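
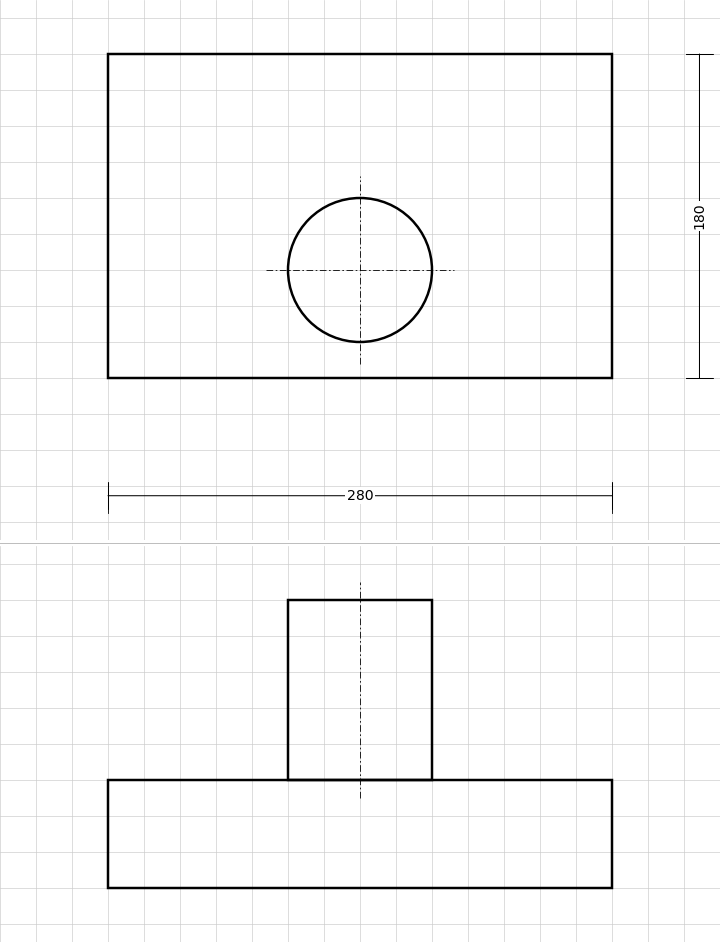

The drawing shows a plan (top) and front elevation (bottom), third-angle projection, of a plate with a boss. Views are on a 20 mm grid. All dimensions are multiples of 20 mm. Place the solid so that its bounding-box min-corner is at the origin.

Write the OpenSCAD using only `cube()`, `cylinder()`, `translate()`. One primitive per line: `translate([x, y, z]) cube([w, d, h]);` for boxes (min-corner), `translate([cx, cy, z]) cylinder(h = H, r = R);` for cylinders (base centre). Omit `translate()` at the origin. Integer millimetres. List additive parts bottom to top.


cube([280, 180, 60]);
translate([140, 60, 60]) cylinder(h = 100, r = 40);


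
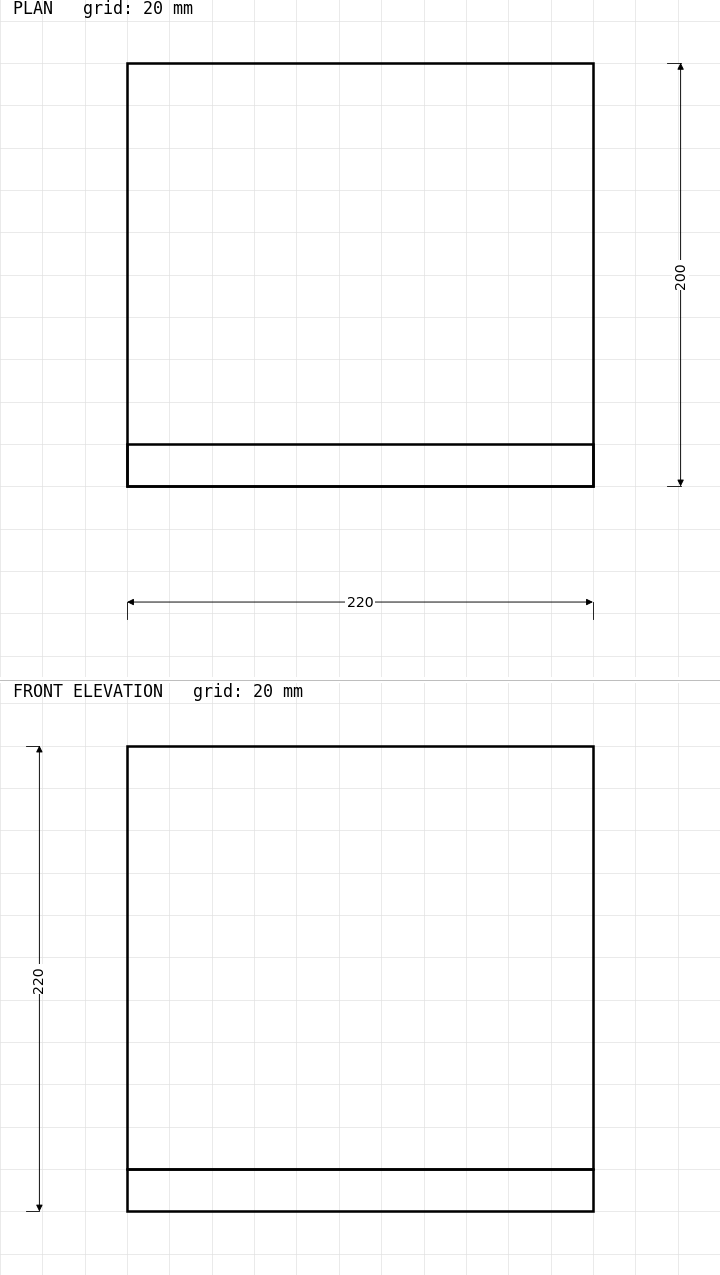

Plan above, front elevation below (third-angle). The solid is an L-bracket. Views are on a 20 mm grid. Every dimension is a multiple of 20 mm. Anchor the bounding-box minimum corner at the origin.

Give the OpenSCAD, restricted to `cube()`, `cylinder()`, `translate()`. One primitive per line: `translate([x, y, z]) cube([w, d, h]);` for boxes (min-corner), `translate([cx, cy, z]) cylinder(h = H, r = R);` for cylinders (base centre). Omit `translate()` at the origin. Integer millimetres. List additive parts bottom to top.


cube([220, 200, 20]);
translate([0, 0, 20]) cube([220, 20, 200]);


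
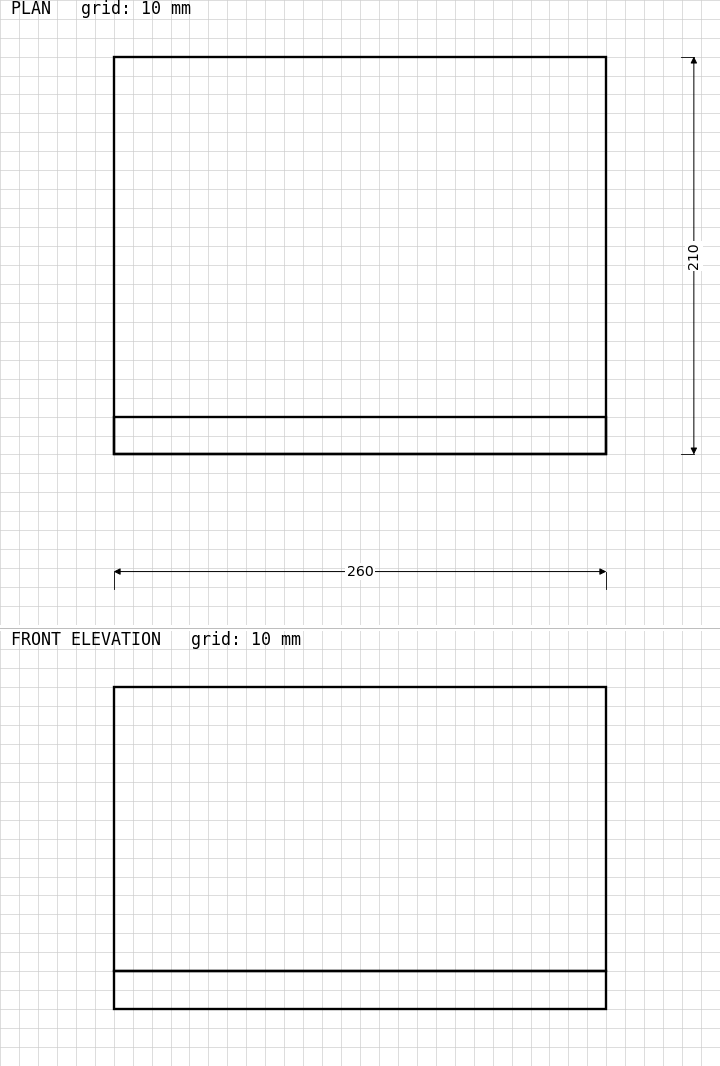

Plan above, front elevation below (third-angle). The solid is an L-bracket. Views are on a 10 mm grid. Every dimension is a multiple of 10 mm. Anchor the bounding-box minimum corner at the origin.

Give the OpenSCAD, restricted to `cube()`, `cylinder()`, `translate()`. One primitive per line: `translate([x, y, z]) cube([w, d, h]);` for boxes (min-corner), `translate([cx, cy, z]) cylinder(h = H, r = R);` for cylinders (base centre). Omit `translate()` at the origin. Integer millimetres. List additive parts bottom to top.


cube([260, 210, 20]);
translate([0, 0, 20]) cube([260, 20, 150]);


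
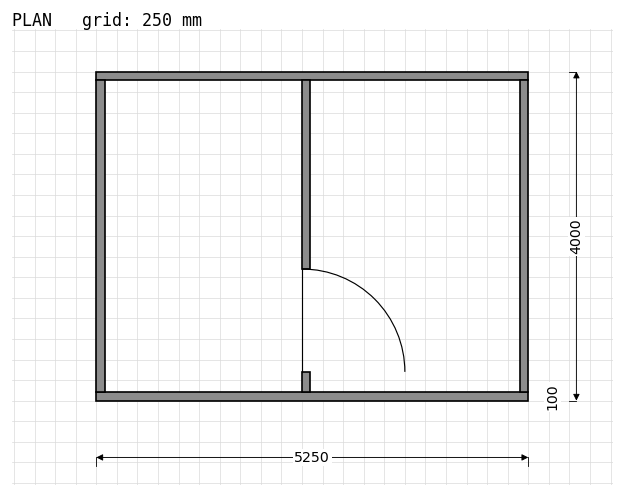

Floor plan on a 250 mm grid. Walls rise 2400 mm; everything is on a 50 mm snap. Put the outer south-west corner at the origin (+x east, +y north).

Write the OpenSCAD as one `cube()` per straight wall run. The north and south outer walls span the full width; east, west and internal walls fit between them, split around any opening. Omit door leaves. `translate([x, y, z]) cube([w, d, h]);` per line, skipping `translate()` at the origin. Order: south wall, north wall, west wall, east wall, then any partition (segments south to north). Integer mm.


cube([5250, 100, 2400]);
translate([0, 3900, 0]) cube([5250, 100, 2400]);
translate([0, 100, 0]) cube([100, 3800, 2400]);
translate([5150, 100, 0]) cube([100, 3800, 2400]);
translate([2500, 100, 0]) cube([100, 250, 2400]);
translate([2500, 1600, 0]) cube([100, 2300, 2400]);


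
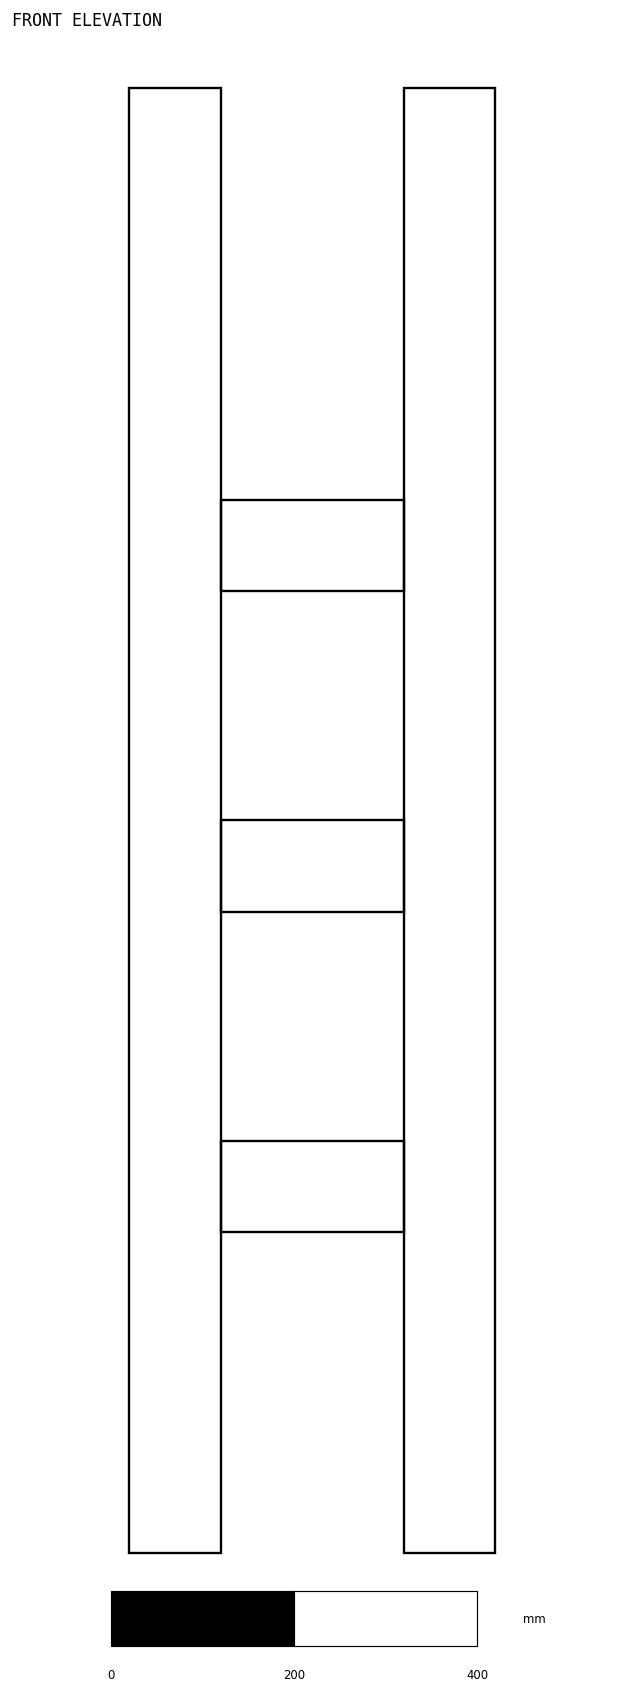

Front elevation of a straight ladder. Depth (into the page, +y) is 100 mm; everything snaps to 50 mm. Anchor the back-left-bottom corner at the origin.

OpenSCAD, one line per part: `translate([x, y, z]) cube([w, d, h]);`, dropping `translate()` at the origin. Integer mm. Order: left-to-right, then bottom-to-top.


cube([100, 100, 1600]);
translate([100, 0, 350]) cube([200, 100, 100]);
translate([100, 0, 700]) cube([200, 100, 100]);
translate([100, 0, 1050]) cube([200, 100, 100]);
translate([300, 0, 0]) cube([100, 100, 1600]);


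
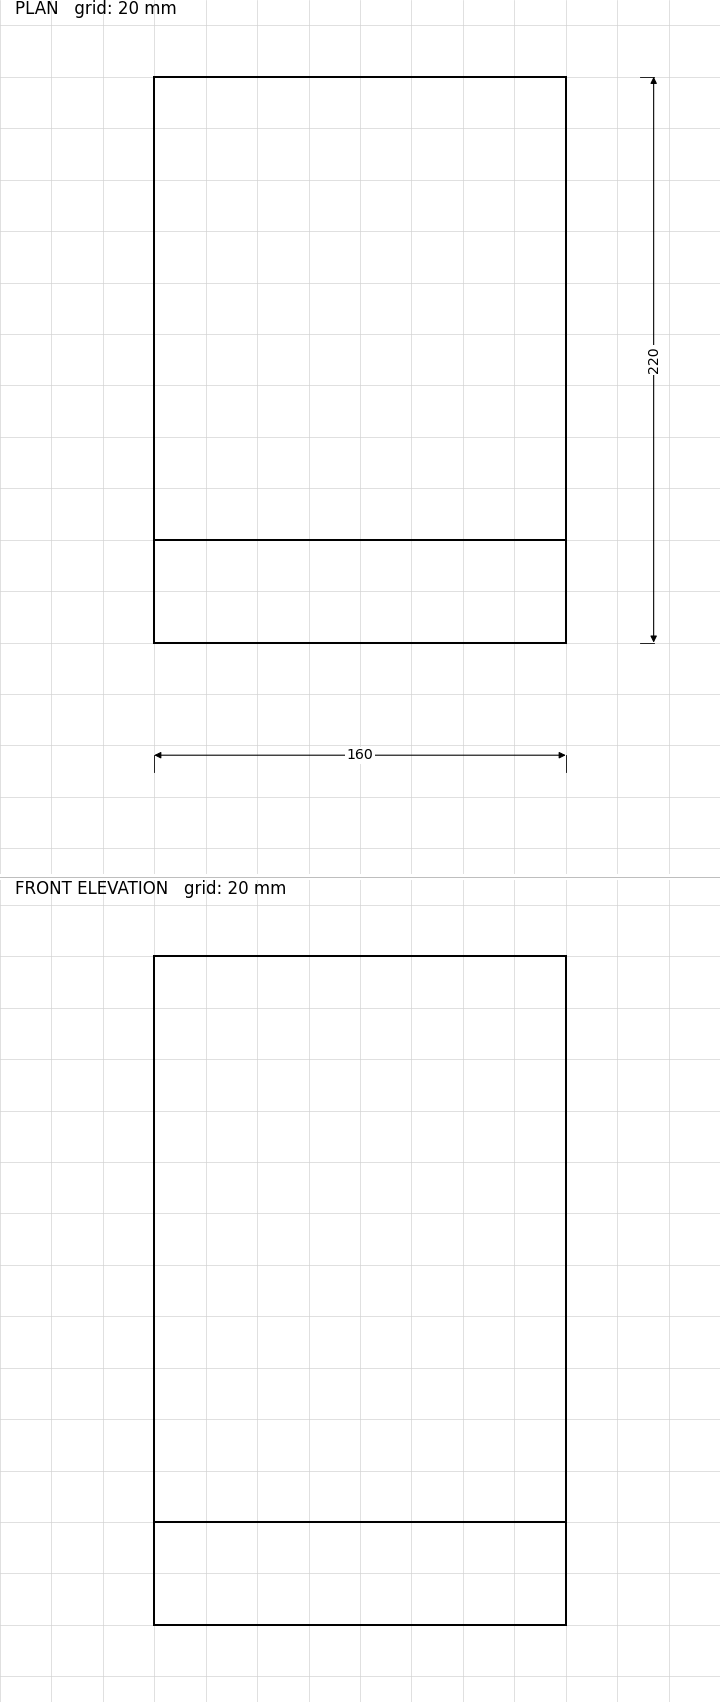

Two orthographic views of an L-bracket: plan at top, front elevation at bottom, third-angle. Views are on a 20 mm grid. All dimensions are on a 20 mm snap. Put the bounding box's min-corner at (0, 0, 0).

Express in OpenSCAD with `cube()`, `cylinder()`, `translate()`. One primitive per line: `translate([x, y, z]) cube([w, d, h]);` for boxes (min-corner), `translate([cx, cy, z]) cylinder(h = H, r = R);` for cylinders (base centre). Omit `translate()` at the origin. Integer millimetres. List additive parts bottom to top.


cube([160, 220, 40]);
translate([0, 0, 40]) cube([160, 40, 220]);


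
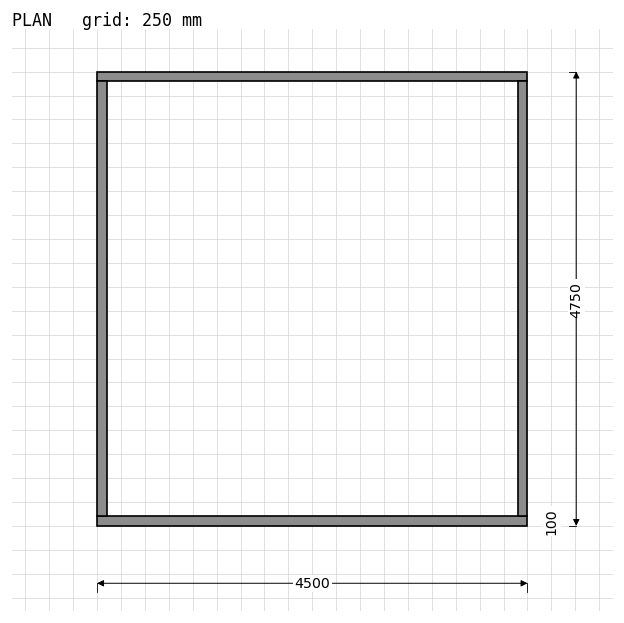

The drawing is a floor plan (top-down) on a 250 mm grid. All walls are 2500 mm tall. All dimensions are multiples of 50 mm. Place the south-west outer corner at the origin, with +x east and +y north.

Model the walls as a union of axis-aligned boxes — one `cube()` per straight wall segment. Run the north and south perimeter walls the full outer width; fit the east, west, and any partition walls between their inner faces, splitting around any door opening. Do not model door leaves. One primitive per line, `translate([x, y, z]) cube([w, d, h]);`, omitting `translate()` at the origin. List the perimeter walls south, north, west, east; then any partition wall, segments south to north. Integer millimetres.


cube([4500, 100, 2500]);
translate([0, 4650, 0]) cube([4500, 100, 2500]);
translate([0, 100, 0]) cube([100, 4550, 2500]);
translate([4400, 100, 0]) cube([100, 4550, 2500]);


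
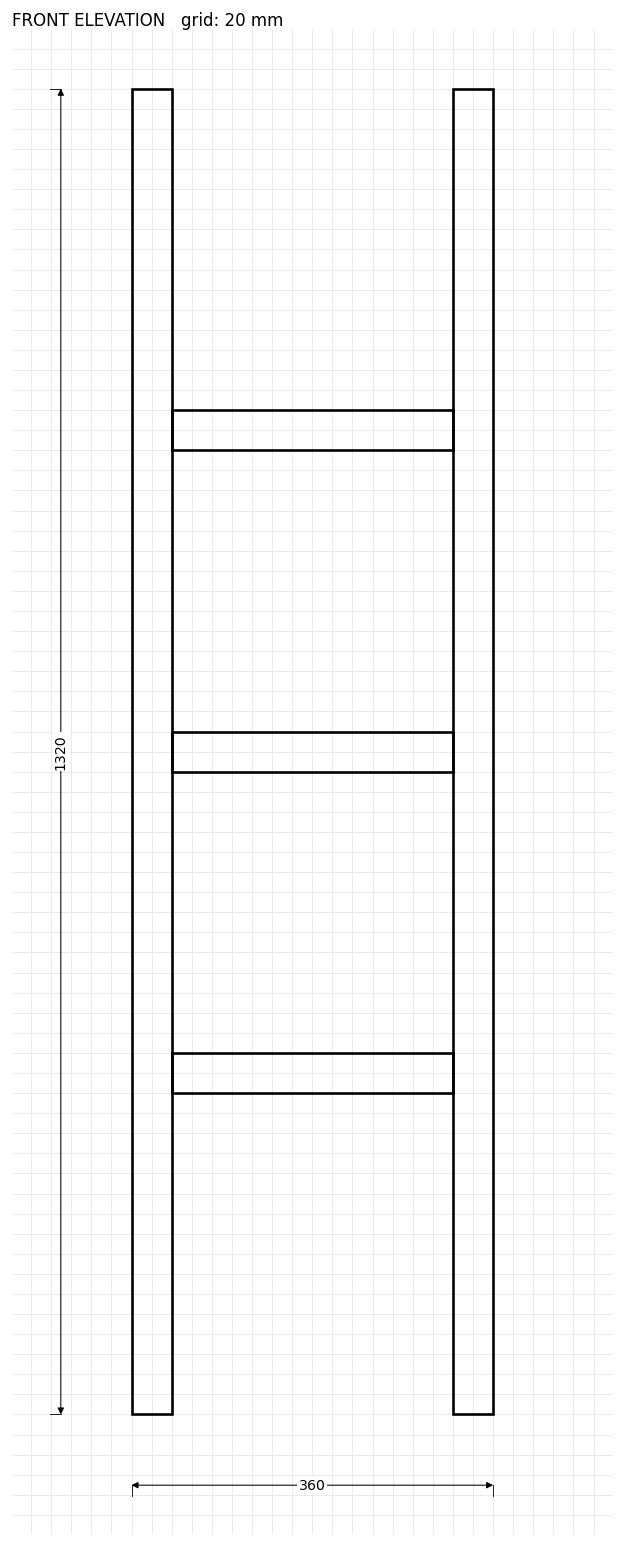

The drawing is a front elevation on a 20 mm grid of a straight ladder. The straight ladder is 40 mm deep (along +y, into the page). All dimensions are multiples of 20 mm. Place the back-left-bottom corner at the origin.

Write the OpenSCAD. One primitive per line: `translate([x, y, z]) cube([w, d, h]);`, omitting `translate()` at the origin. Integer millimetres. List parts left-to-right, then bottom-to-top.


cube([40, 40, 1320]);
translate([40, 0, 320]) cube([280, 40, 40]);
translate([40, 0, 640]) cube([280, 40, 40]);
translate([40, 0, 960]) cube([280, 40, 40]);
translate([320, 0, 0]) cube([40, 40, 1320]);


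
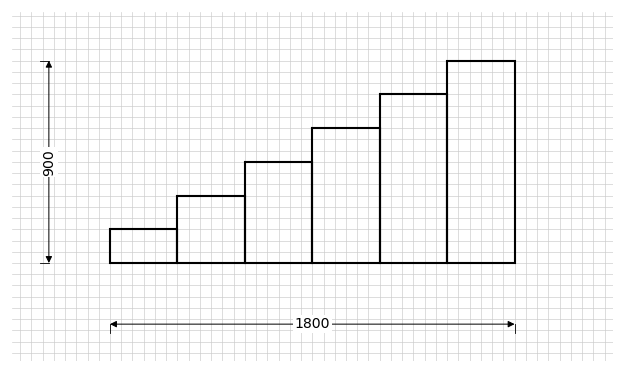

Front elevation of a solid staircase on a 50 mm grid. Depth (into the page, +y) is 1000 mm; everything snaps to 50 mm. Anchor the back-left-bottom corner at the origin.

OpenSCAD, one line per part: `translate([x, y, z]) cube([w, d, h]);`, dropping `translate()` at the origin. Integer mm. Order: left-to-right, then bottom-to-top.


cube([300, 1000, 150]);
translate([300, 0, 0]) cube([300, 1000, 300]);
translate([600, 0, 0]) cube([300, 1000, 450]);
translate([900, 0, 0]) cube([300, 1000, 600]);
translate([1200, 0, 0]) cube([300, 1000, 750]);
translate([1500, 0, 0]) cube([300, 1000, 900]);


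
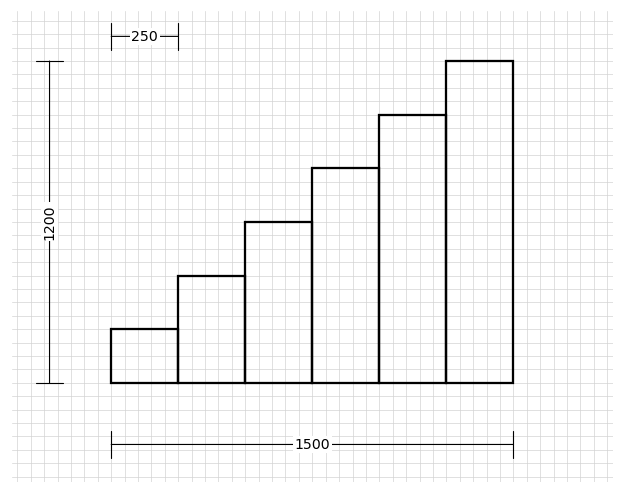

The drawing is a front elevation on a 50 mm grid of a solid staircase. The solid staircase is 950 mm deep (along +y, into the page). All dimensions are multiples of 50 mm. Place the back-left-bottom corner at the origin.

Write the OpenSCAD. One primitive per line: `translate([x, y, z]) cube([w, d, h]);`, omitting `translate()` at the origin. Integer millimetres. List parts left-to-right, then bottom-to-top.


cube([250, 950, 200]);
translate([250, 0, 0]) cube([250, 950, 400]);
translate([500, 0, 0]) cube([250, 950, 600]);
translate([750, 0, 0]) cube([250, 950, 800]);
translate([1000, 0, 0]) cube([250, 950, 1000]);
translate([1250, 0, 0]) cube([250, 950, 1200]);


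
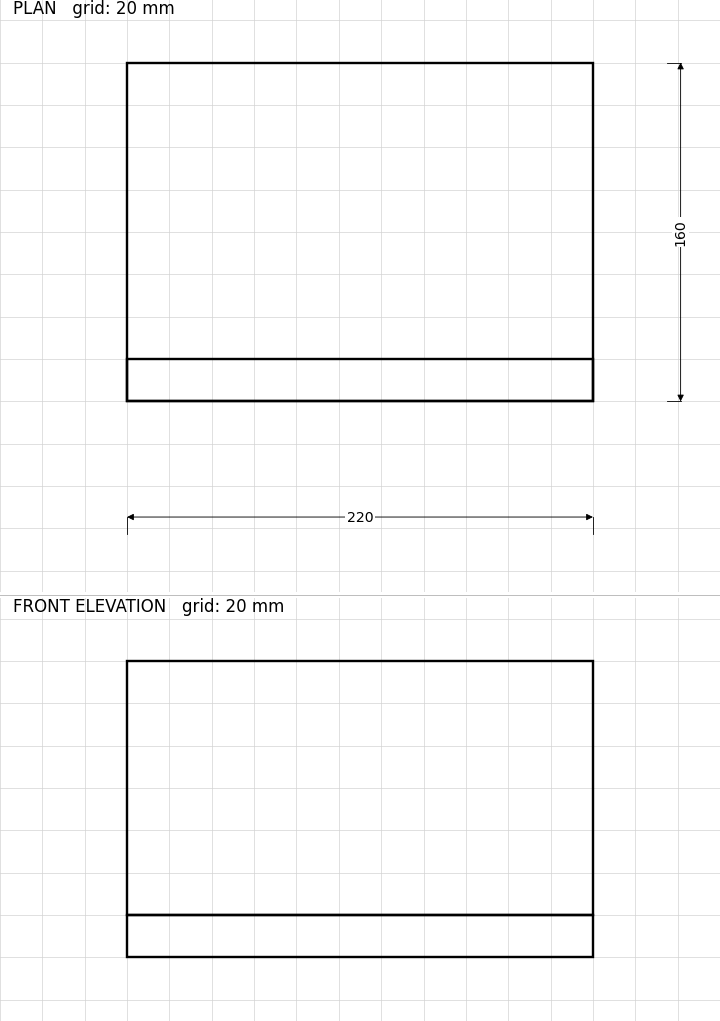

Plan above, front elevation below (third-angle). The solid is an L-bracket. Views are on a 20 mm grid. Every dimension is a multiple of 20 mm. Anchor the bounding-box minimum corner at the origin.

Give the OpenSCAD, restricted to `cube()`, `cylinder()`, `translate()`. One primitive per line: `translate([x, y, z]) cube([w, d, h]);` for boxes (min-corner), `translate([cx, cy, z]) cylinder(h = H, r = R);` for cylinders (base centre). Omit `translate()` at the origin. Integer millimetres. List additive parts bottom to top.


cube([220, 160, 20]);
translate([0, 0, 20]) cube([220, 20, 120]);


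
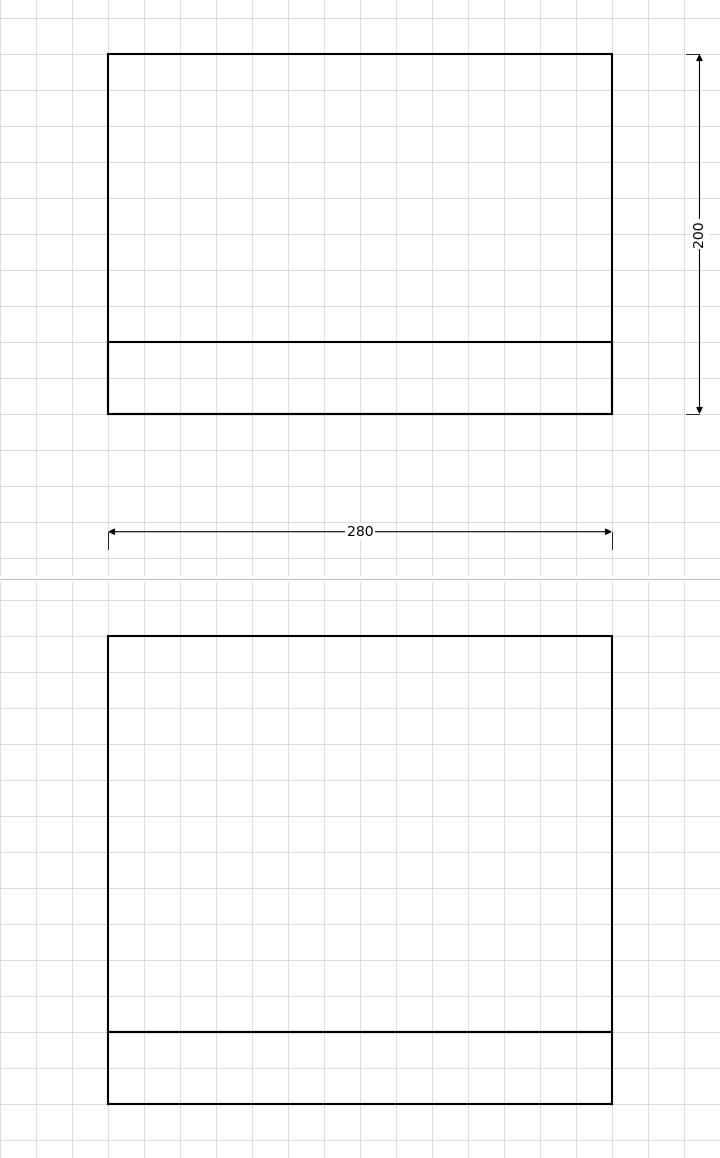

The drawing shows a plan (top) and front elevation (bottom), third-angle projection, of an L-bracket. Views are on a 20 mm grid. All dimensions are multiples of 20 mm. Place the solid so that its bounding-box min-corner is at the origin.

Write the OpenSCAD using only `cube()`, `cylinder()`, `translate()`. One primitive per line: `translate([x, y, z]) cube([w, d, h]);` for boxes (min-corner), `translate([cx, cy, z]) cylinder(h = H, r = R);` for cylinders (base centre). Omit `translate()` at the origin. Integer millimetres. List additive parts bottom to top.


cube([280, 200, 40]);
translate([0, 0, 40]) cube([280, 40, 220]);


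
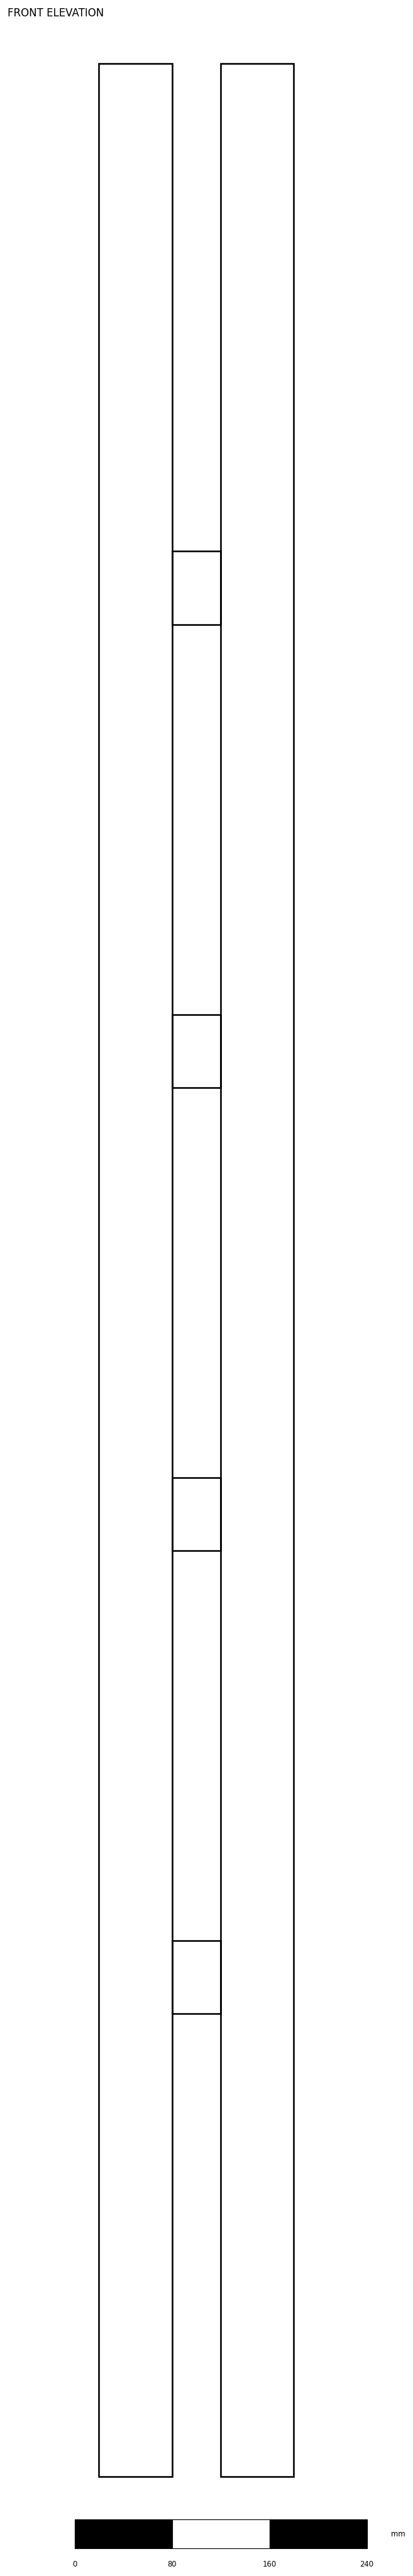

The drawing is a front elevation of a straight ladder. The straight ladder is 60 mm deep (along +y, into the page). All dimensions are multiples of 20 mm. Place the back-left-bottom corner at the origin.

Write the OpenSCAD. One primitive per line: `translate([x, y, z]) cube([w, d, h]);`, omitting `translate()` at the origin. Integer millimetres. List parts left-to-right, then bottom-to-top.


cube([60, 60, 1980]);
translate([60, 0, 380]) cube([40, 60, 60]);
translate([60, 0, 760]) cube([40, 60, 60]);
translate([60, 0, 1140]) cube([40, 60, 60]);
translate([60, 0, 1520]) cube([40, 60, 60]);
translate([100, 0, 0]) cube([60, 60, 1980]);


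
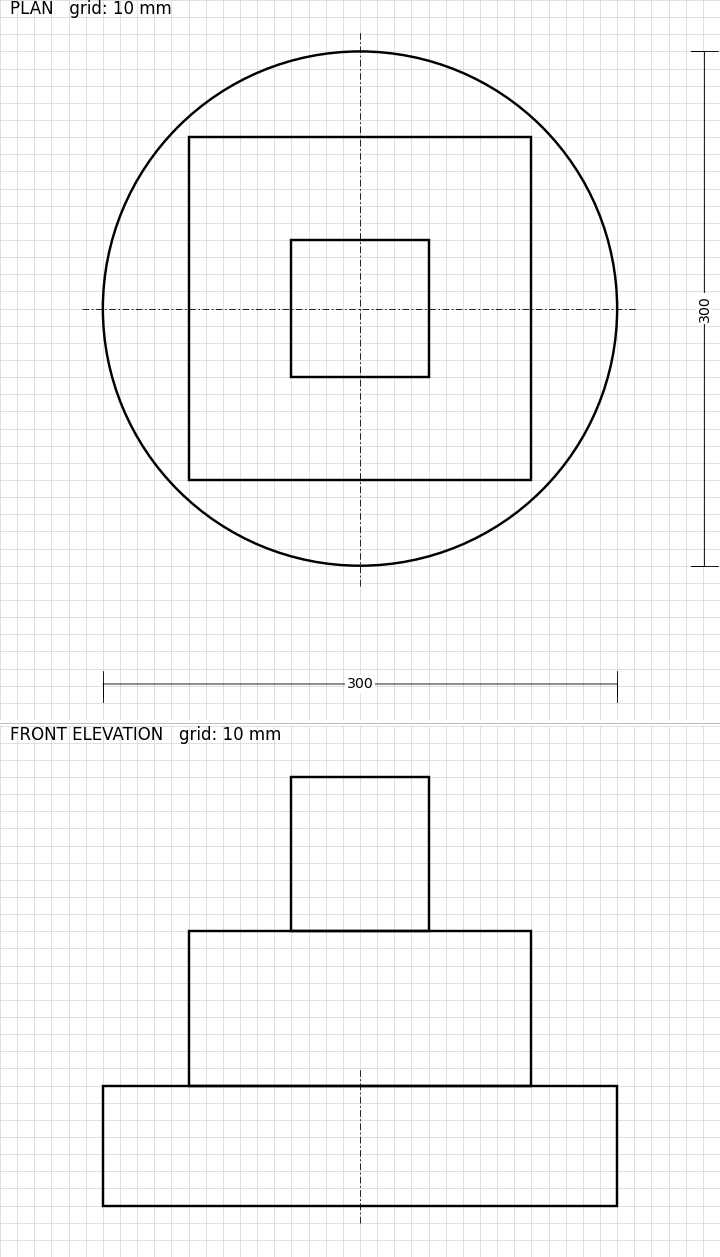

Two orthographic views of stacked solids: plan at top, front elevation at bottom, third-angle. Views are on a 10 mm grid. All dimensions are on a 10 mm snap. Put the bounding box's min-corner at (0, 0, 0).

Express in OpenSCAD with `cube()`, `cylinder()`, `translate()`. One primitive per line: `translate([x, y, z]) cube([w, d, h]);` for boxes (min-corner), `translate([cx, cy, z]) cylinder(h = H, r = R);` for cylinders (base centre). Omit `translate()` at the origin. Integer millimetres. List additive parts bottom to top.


translate([150, 150, 0]) cylinder(h = 70, r = 150);
translate([50, 50, 70]) cube([200, 200, 90]);
translate([110, 110, 160]) cube([80, 80, 90]);


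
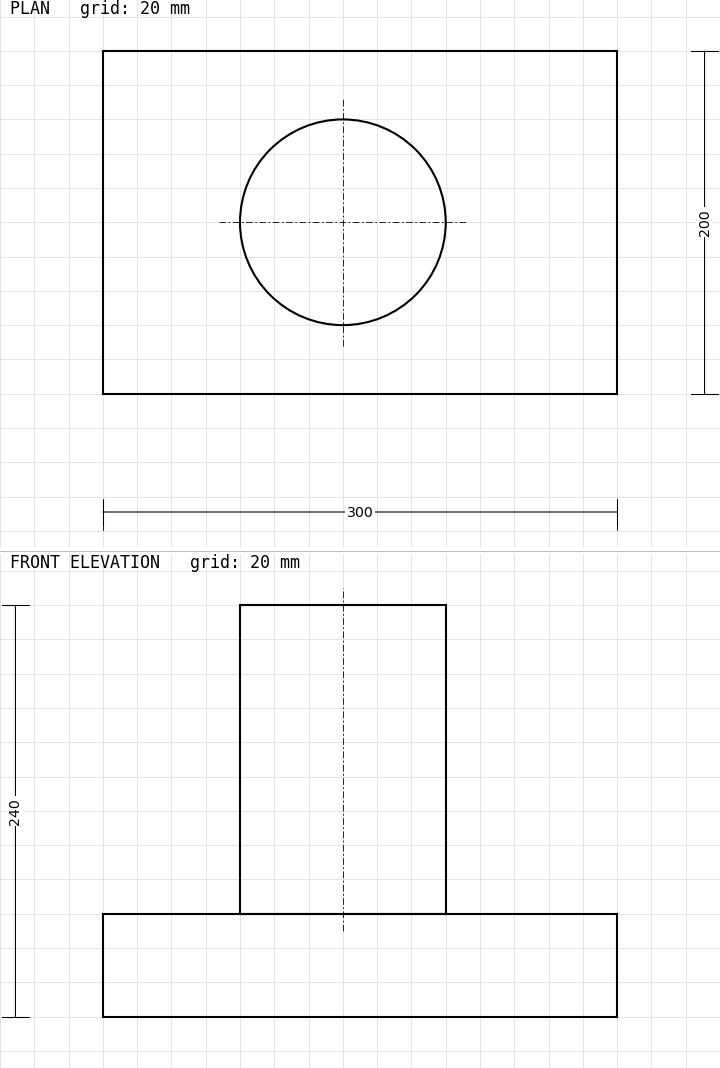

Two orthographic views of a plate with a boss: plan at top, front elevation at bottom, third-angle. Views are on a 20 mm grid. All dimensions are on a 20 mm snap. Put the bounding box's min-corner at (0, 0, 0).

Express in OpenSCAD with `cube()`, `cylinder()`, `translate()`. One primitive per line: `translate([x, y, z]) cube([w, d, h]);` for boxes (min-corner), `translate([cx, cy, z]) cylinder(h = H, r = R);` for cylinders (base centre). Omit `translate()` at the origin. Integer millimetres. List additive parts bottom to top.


cube([300, 200, 60]);
translate([140, 100, 60]) cylinder(h = 180, r = 60);


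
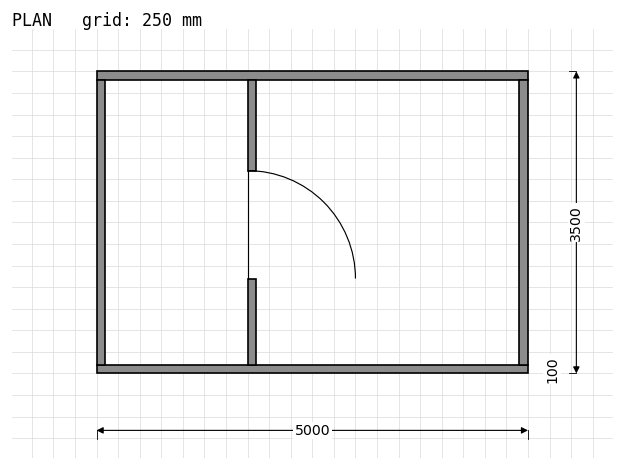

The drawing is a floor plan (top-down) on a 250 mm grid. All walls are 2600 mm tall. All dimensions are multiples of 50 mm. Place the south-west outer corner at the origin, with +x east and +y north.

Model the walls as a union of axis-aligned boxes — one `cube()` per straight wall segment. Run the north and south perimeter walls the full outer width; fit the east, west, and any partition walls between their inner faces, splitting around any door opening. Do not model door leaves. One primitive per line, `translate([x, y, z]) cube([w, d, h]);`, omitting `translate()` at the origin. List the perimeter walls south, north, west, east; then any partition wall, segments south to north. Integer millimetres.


cube([5000, 100, 2600]);
translate([0, 3400, 0]) cube([5000, 100, 2600]);
translate([0, 100, 0]) cube([100, 3300, 2600]);
translate([4900, 100, 0]) cube([100, 3300, 2600]);
translate([1750, 100, 0]) cube([100, 1000, 2600]);
translate([1750, 2350, 0]) cube([100, 1050, 2600]);


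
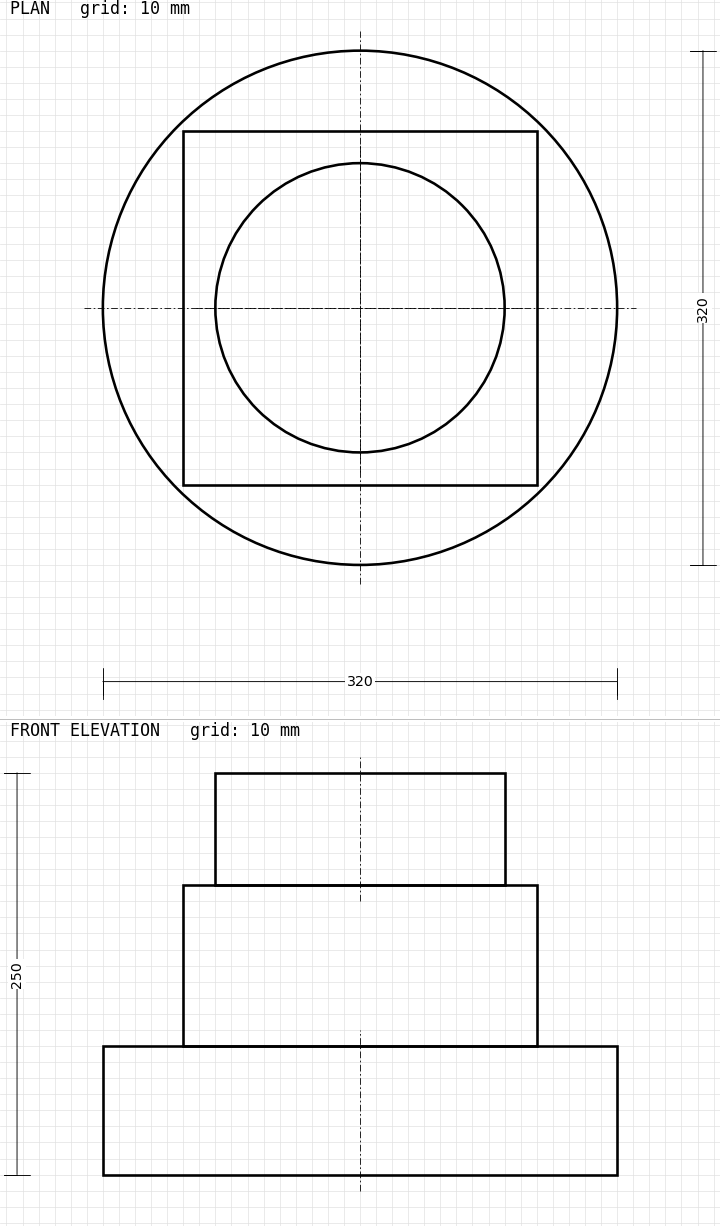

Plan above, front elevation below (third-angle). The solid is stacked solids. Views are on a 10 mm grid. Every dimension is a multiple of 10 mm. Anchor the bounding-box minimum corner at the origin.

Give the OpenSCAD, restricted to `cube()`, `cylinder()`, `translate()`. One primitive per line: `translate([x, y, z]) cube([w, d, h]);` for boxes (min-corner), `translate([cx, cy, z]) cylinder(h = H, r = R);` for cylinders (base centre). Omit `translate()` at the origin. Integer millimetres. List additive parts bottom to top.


translate([160, 160, 0]) cylinder(h = 80, r = 160);
translate([50, 50, 80]) cube([220, 220, 100]);
translate([160, 160, 180]) cylinder(h = 70, r = 90);


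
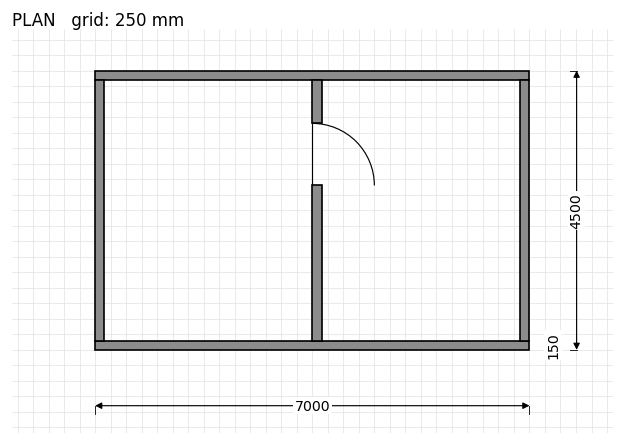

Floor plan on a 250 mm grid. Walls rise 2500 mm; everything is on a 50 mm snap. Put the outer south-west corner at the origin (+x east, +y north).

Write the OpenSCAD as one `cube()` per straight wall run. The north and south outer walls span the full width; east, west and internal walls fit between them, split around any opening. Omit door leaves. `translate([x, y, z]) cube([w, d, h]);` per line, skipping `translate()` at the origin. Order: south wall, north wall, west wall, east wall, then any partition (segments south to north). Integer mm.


cube([7000, 150, 2500]);
translate([0, 4350, 0]) cube([7000, 150, 2500]);
translate([0, 150, 0]) cube([150, 4200, 2500]);
translate([6850, 150, 0]) cube([150, 4200, 2500]);
translate([3500, 150, 0]) cube([150, 2500, 2500]);
translate([3500, 3650, 0]) cube([150, 700, 2500]);


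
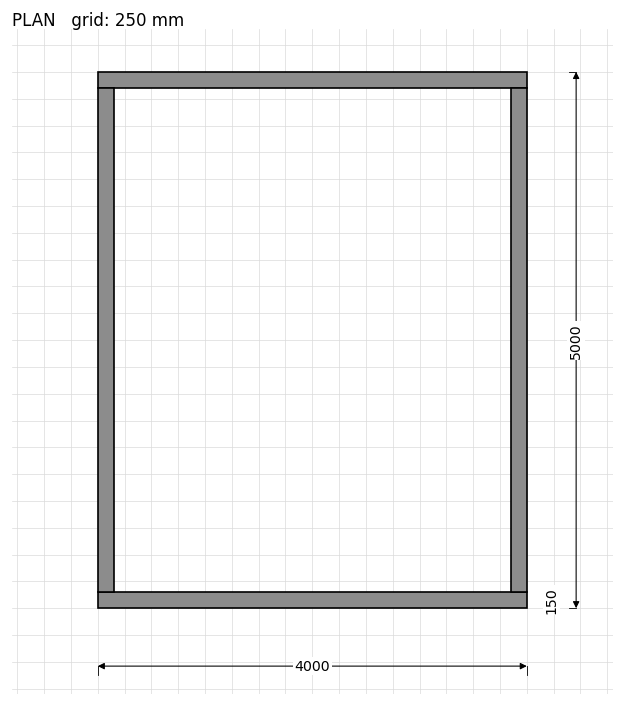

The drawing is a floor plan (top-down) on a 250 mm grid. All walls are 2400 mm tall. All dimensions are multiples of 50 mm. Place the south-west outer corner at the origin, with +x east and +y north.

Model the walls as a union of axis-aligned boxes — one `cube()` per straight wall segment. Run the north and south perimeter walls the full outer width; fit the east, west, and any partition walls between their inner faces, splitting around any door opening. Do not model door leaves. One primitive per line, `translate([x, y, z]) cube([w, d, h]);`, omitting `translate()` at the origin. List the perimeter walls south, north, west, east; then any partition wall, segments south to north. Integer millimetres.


cube([4000, 150, 2400]);
translate([0, 4850, 0]) cube([4000, 150, 2400]);
translate([0, 150, 0]) cube([150, 4700, 2400]);
translate([3850, 150, 0]) cube([150, 4700, 2400]);


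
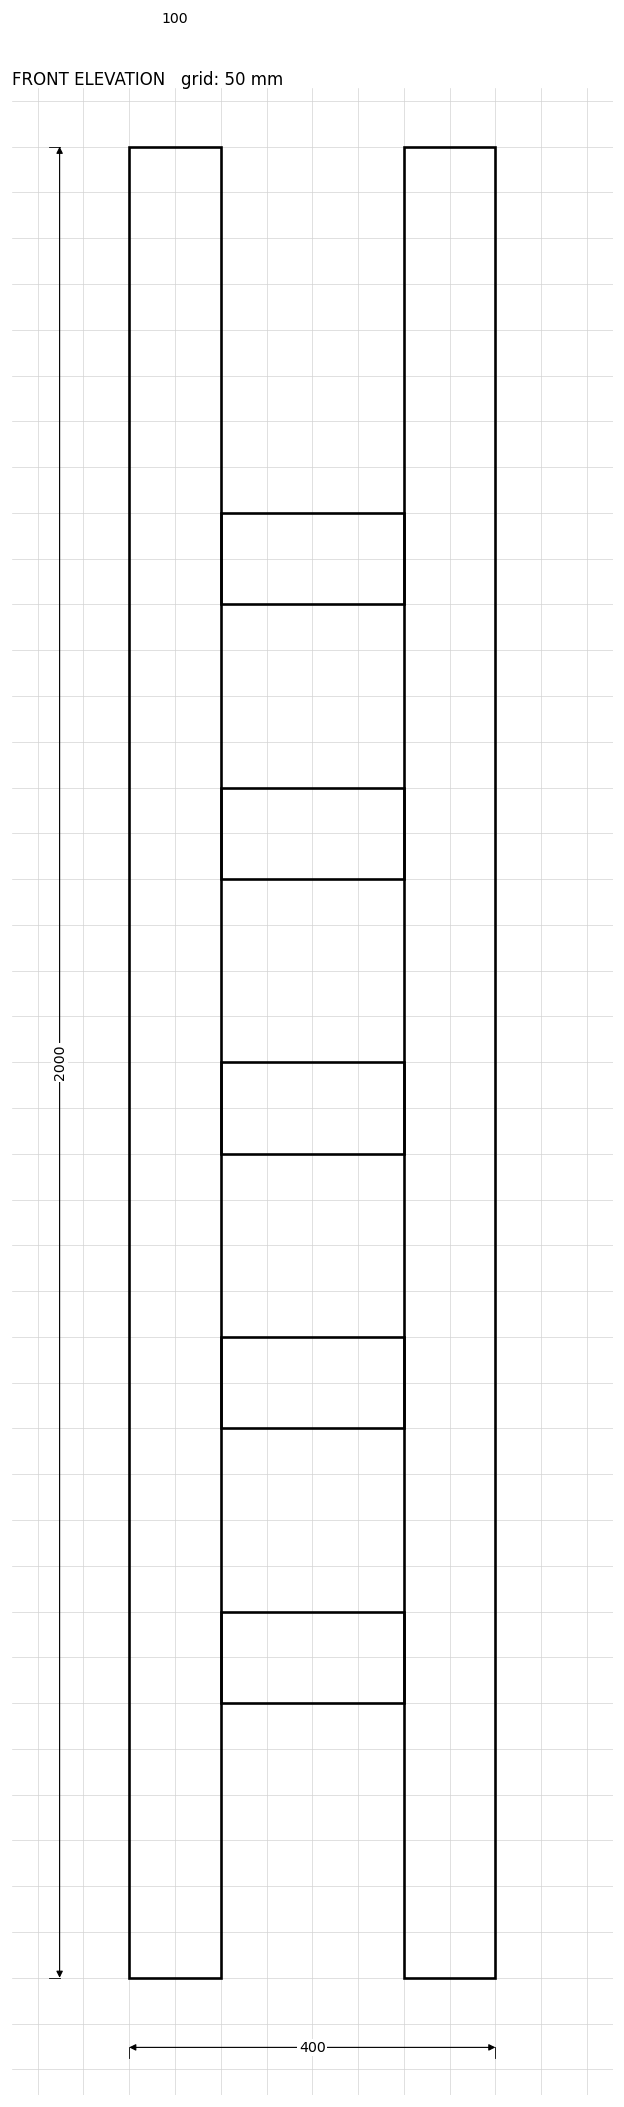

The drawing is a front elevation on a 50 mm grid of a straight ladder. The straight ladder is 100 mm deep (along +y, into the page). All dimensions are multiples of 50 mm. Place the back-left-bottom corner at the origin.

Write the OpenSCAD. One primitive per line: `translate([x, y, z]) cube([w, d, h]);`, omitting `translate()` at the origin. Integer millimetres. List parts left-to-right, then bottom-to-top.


cube([100, 100, 2000]);
translate([100, 0, 300]) cube([200, 100, 100]);
translate([100, 0, 600]) cube([200, 100, 100]);
translate([100, 0, 900]) cube([200, 100, 100]);
translate([100, 0, 1200]) cube([200, 100, 100]);
translate([100, 0, 1500]) cube([200, 100, 100]);
translate([300, 0, 0]) cube([100, 100, 2000]);


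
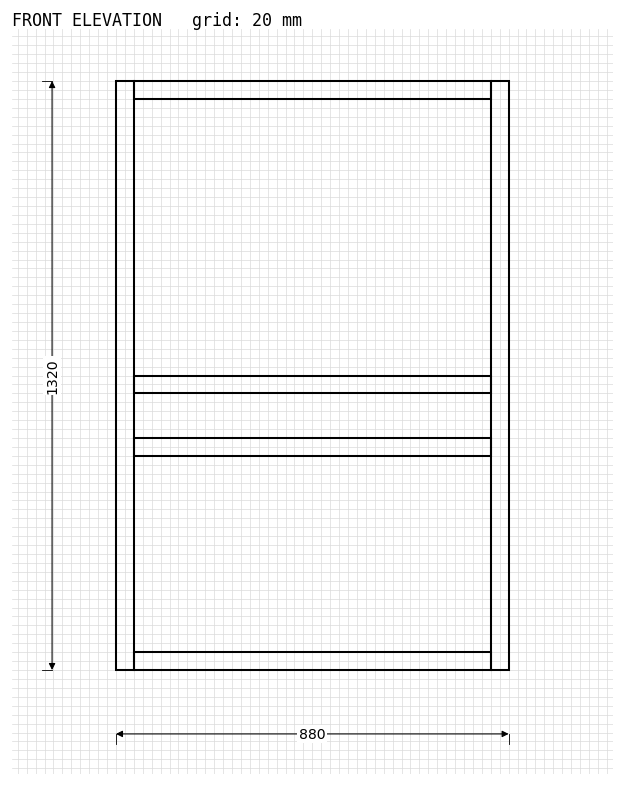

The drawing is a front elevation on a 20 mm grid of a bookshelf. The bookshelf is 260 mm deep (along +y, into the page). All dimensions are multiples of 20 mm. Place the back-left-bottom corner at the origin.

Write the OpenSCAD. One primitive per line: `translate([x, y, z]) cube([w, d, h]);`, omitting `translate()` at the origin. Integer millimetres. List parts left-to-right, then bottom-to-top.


cube([40, 260, 1320]);
translate([40, 0, 0]) cube([800, 260, 40]);
translate([40, 0, 480]) cube([800, 260, 40]);
translate([40, 0, 620]) cube([800, 260, 40]);
translate([40, 0, 1280]) cube([800, 260, 40]);
translate([840, 0, 0]) cube([40, 260, 1320]);


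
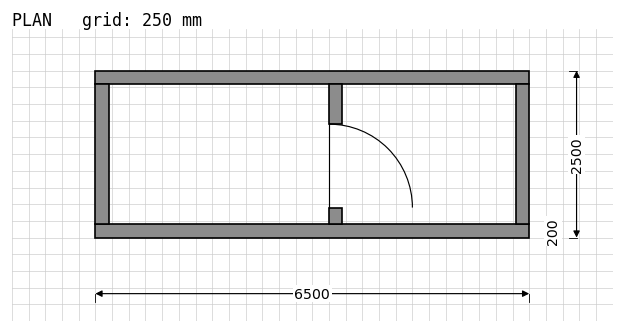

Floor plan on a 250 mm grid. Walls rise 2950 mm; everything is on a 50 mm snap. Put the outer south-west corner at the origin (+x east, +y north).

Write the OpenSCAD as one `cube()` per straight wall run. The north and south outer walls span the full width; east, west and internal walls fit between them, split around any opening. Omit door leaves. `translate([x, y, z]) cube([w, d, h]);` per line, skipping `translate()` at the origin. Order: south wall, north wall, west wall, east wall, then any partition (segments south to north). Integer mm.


cube([6500, 200, 2950]);
translate([0, 2300, 0]) cube([6500, 200, 2950]);
translate([0, 200, 0]) cube([200, 2100, 2950]);
translate([6300, 200, 0]) cube([200, 2100, 2950]);
translate([3500, 200, 0]) cube([200, 250, 2950]);
translate([3500, 1700, 0]) cube([200, 600, 2950]);


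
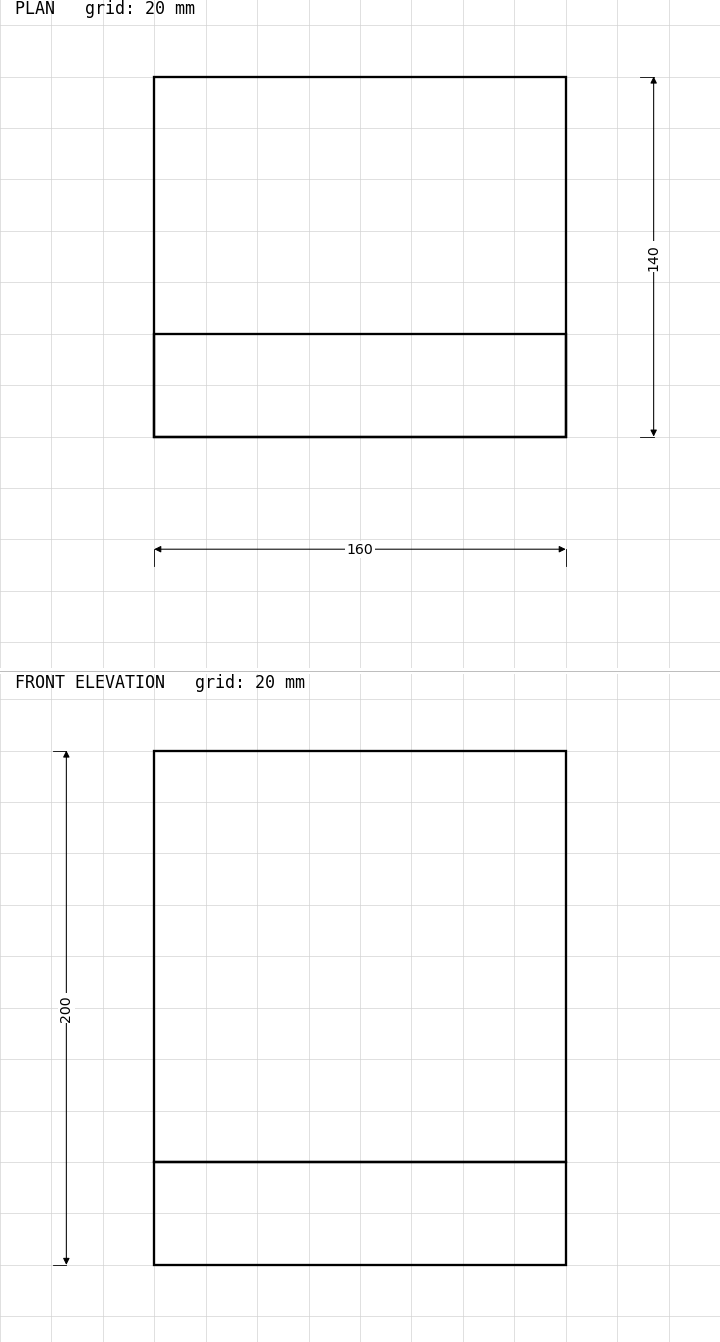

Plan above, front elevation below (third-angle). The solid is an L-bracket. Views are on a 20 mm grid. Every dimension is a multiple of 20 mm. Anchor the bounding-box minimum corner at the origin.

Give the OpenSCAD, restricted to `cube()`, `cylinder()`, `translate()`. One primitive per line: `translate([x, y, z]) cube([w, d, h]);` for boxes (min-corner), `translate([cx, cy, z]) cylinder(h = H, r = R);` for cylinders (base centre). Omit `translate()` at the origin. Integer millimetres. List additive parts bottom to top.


cube([160, 140, 40]);
translate([0, 0, 40]) cube([160, 40, 160]);


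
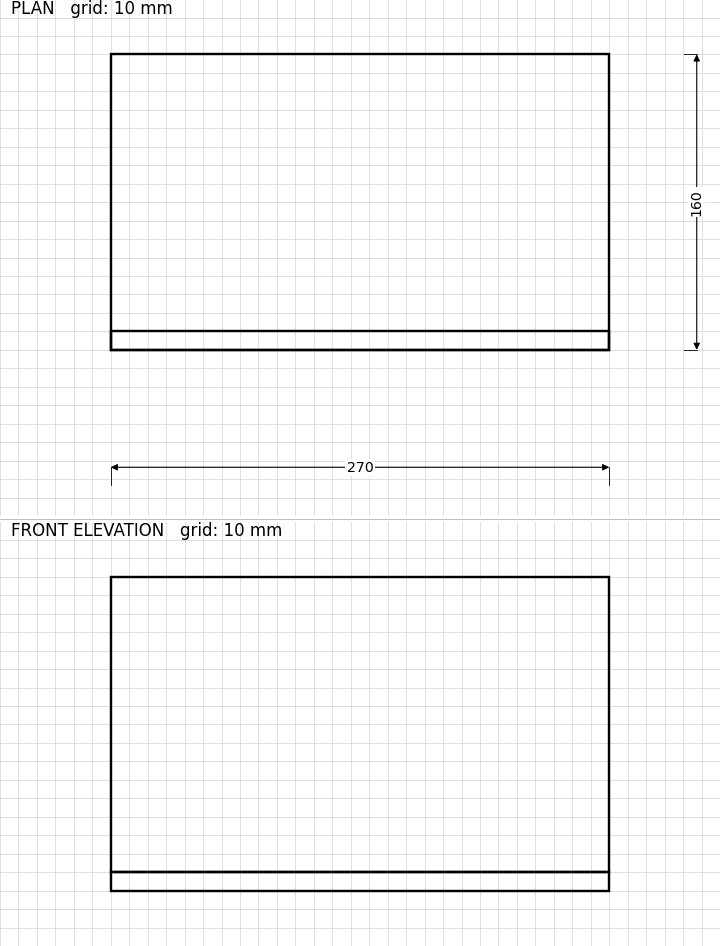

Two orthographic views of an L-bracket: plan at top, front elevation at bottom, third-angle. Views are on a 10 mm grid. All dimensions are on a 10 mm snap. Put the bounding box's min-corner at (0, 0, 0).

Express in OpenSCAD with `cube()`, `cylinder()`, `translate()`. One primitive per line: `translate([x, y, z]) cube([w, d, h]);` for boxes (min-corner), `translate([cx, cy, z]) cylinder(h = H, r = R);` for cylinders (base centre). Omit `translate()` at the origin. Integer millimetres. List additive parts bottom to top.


cube([270, 160, 10]);
translate([0, 0, 10]) cube([270, 10, 160]);


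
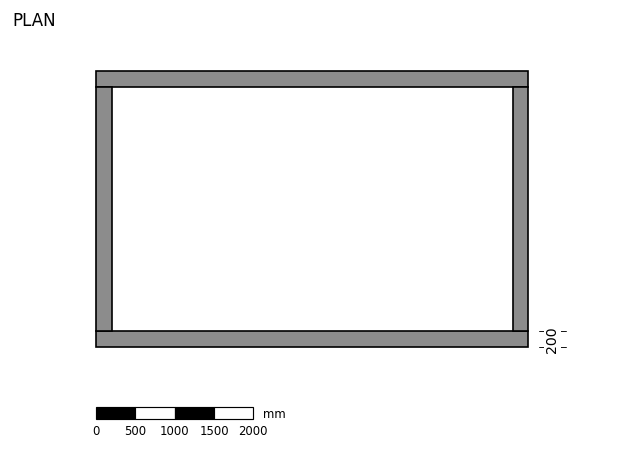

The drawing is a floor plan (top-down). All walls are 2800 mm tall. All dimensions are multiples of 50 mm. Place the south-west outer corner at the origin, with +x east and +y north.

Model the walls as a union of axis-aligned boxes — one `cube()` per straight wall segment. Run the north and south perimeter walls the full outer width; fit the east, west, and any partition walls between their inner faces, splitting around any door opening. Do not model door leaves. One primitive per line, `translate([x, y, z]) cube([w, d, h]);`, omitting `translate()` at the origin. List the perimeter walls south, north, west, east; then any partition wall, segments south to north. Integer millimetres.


cube([5500, 200, 2800]);
translate([0, 3300, 0]) cube([5500, 200, 2800]);
translate([0, 200, 0]) cube([200, 3100, 2800]);
translate([5300, 200, 0]) cube([200, 3100, 2800]);


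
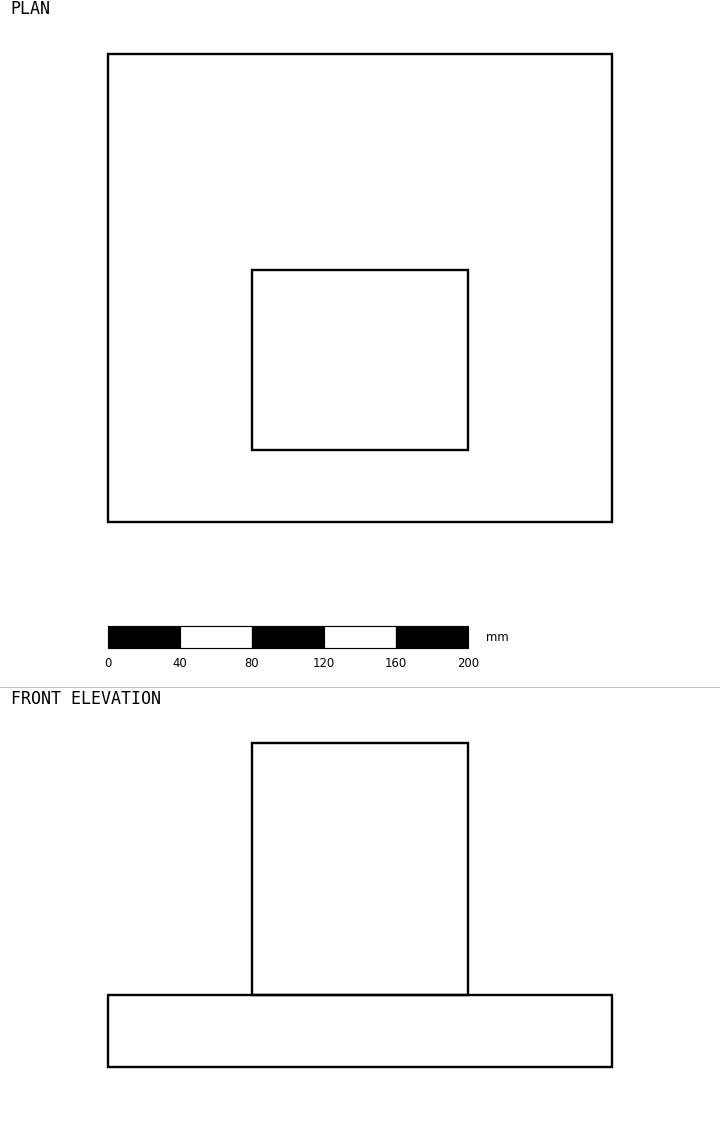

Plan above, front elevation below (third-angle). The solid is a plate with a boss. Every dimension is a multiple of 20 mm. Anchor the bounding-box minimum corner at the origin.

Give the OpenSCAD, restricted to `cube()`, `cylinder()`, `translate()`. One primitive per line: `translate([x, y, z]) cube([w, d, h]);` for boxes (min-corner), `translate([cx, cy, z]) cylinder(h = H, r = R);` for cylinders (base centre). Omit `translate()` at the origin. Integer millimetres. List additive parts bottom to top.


cube([280, 260, 40]);
translate([80, 40, 40]) cube([120, 100, 140]);


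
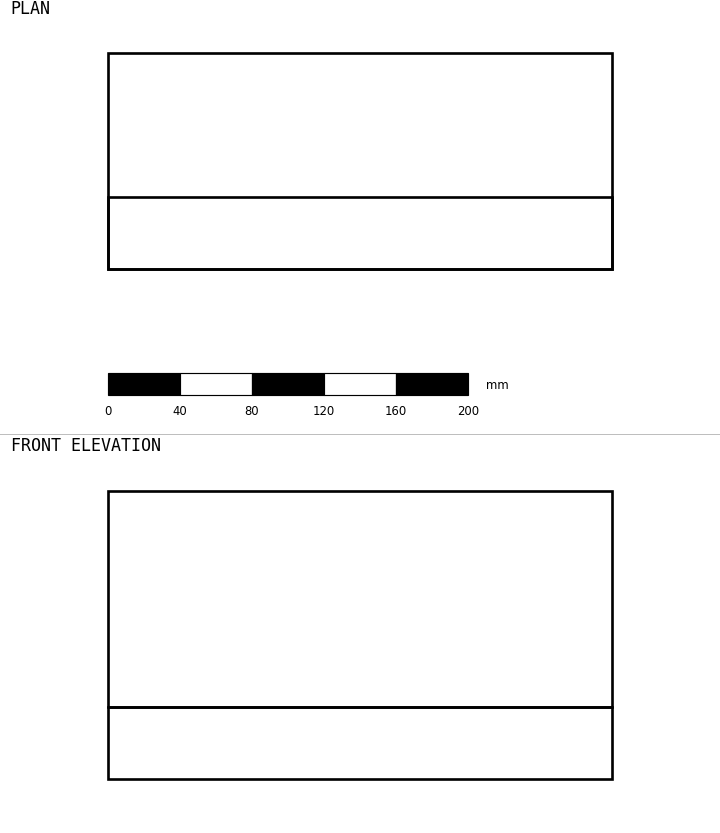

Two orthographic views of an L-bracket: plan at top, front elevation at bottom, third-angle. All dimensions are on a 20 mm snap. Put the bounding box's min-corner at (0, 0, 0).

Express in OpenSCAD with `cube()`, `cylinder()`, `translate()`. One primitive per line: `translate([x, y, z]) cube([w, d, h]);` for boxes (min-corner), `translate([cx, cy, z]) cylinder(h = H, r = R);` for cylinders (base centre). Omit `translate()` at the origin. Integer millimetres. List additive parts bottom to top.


cube([280, 120, 40]);
translate([0, 0, 40]) cube([280, 40, 120]);


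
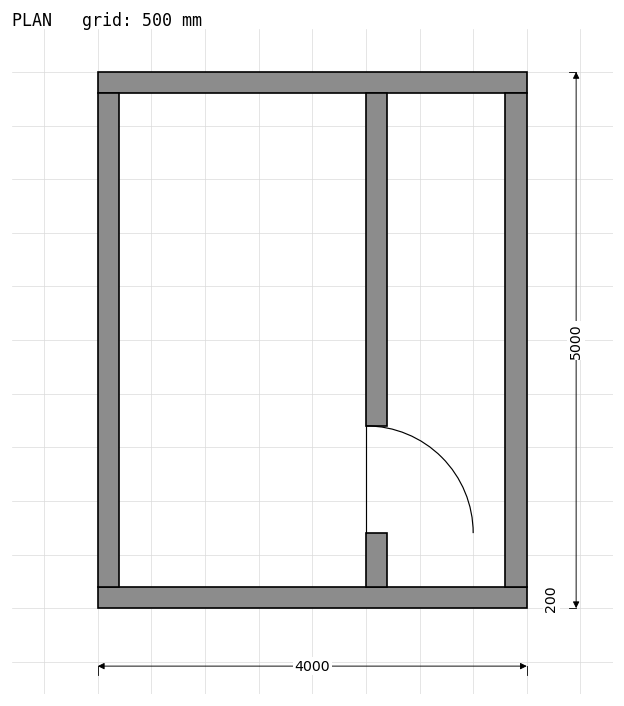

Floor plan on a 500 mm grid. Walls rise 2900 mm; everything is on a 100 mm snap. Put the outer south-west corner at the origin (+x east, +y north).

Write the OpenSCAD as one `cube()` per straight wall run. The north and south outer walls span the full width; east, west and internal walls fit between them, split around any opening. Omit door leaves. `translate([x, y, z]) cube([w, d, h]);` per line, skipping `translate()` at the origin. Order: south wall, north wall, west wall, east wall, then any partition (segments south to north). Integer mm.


cube([4000, 200, 2900]);
translate([0, 4800, 0]) cube([4000, 200, 2900]);
translate([0, 200, 0]) cube([200, 4600, 2900]);
translate([3800, 200, 0]) cube([200, 4600, 2900]);
translate([2500, 200, 0]) cube([200, 500, 2900]);
translate([2500, 1700, 0]) cube([200, 3100, 2900]);


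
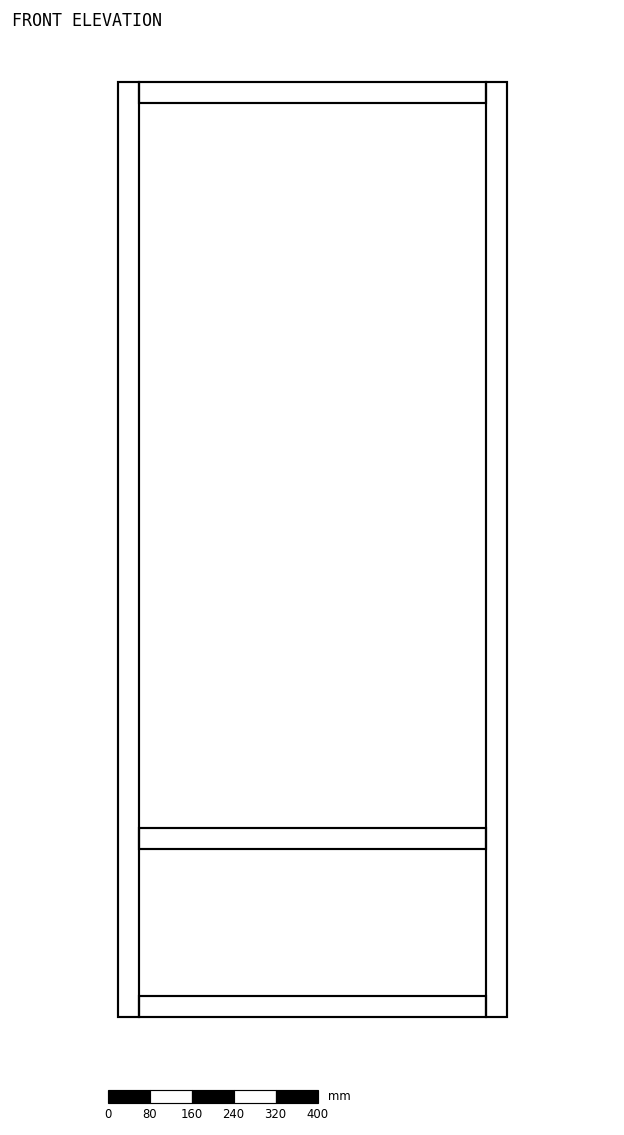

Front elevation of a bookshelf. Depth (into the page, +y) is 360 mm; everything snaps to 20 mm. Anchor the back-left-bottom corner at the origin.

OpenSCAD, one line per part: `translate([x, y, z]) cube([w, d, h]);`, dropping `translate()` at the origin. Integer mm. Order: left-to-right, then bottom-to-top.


cube([40, 360, 1780]);
translate([40, 0, 0]) cube([660, 360, 40]);
translate([40, 0, 320]) cube([660, 360, 40]);
translate([40, 0, 1740]) cube([660, 360, 40]);
translate([700, 0, 0]) cube([40, 360, 1780]);


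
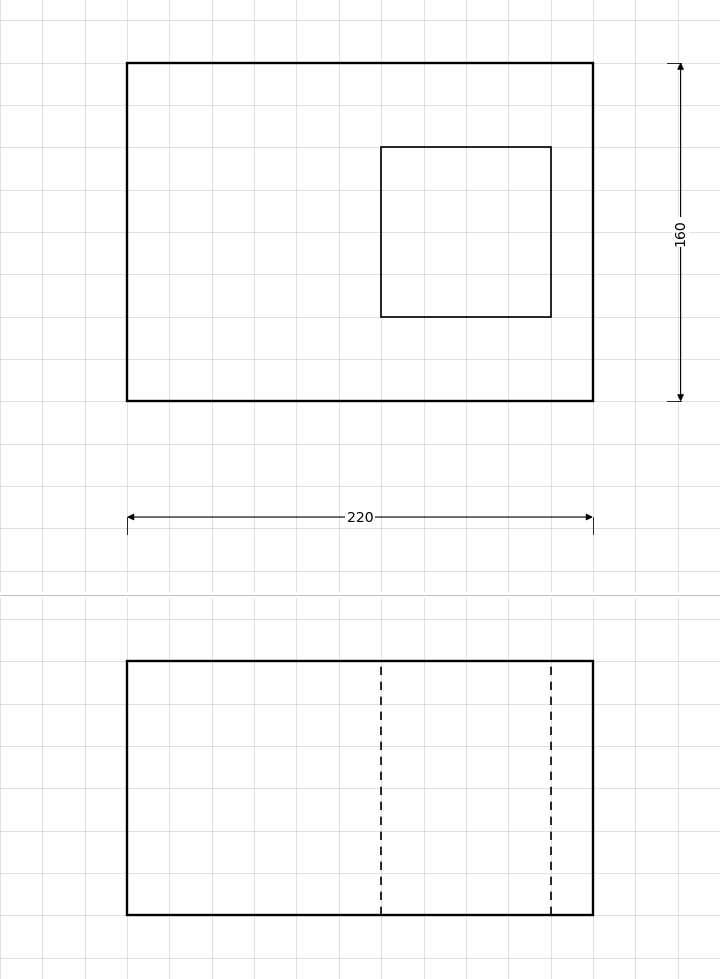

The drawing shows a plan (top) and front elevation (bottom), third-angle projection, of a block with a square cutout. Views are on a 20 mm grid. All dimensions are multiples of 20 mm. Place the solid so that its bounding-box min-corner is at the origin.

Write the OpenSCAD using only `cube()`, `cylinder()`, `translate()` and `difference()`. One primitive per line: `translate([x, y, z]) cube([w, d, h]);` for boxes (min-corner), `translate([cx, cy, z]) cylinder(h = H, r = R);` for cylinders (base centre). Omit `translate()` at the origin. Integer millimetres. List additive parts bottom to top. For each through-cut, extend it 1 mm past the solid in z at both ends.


difference() {
  cube([220, 160, 120]);
  translate([120, 40, -1]) cube([80, 80, 122]);
}


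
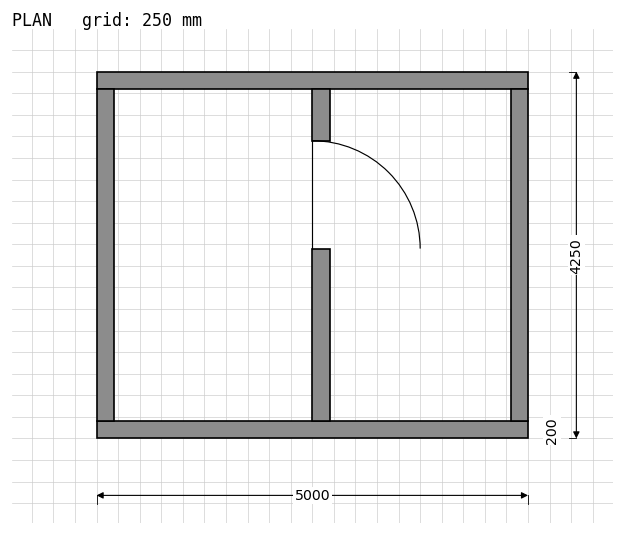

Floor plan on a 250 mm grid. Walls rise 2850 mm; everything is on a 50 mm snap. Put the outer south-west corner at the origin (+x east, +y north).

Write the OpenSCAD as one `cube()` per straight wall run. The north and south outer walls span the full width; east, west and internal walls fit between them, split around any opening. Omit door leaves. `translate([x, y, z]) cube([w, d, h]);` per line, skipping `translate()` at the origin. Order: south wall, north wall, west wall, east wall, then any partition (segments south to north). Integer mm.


cube([5000, 200, 2850]);
translate([0, 4050, 0]) cube([5000, 200, 2850]);
translate([0, 200, 0]) cube([200, 3850, 2850]);
translate([4800, 200, 0]) cube([200, 3850, 2850]);
translate([2500, 200, 0]) cube([200, 2000, 2850]);
translate([2500, 3450, 0]) cube([200, 600, 2850]);


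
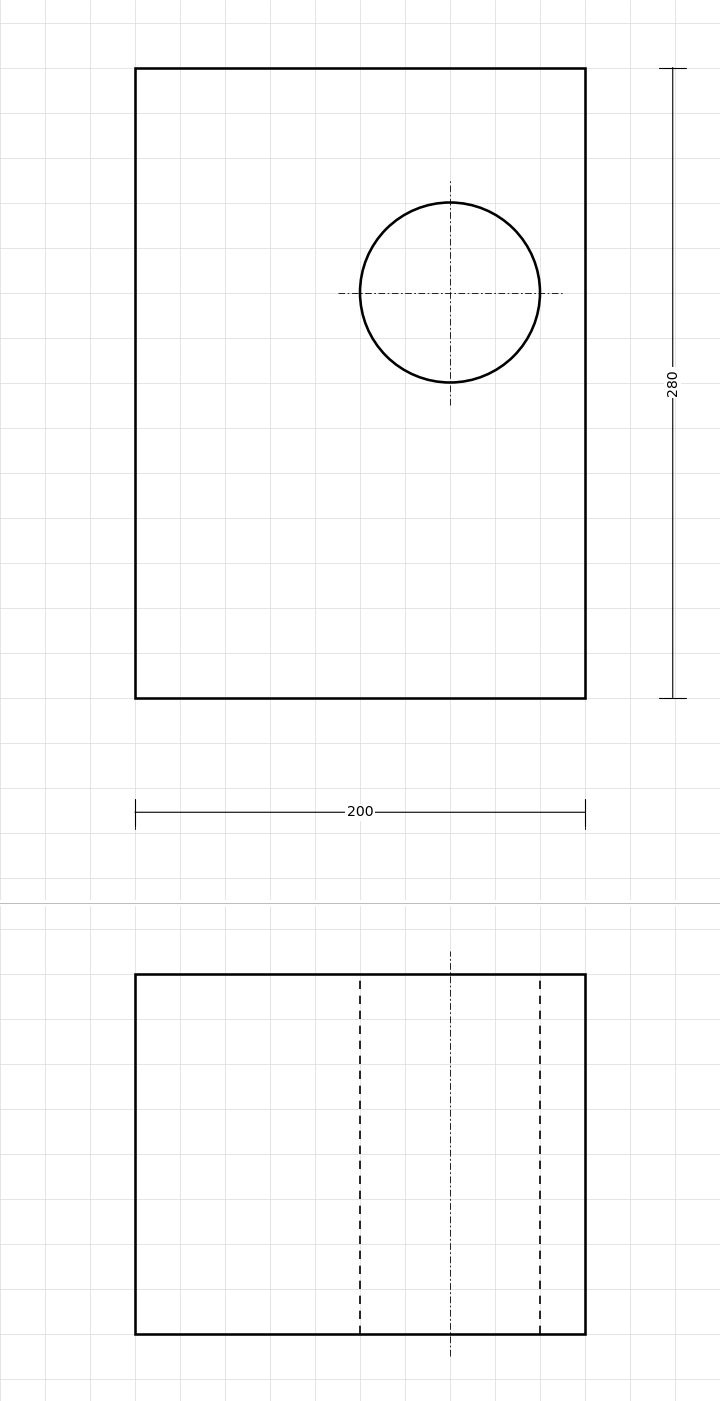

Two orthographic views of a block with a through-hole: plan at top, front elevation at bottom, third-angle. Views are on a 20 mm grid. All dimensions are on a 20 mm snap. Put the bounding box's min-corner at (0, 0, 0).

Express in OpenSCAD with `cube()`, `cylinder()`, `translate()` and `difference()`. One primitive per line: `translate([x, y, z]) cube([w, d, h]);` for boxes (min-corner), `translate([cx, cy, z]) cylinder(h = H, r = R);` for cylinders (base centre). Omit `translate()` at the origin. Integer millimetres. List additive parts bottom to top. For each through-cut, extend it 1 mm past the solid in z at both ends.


difference() {
  cube([200, 280, 160]);
  translate([140, 180, -1]) cylinder(h = 162, r = 40);
}


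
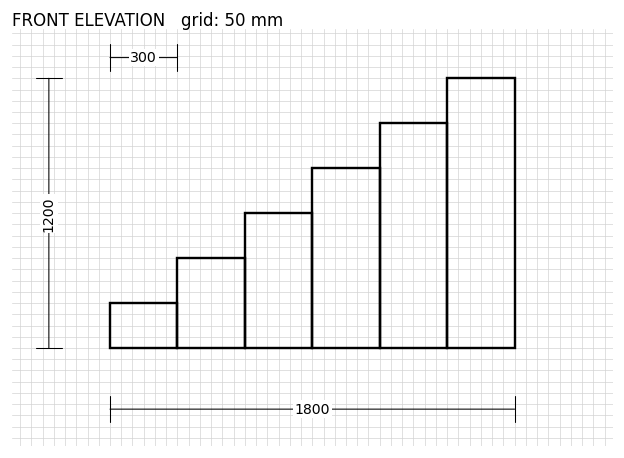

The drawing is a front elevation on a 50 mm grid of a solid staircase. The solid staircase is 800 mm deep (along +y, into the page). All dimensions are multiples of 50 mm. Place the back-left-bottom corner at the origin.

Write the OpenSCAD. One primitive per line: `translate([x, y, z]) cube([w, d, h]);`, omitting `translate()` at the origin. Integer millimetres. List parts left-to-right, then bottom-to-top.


cube([300, 800, 200]);
translate([300, 0, 0]) cube([300, 800, 400]);
translate([600, 0, 0]) cube([300, 800, 600]);
translate([900, 0, 0]) cube([300, 800, 800]);
translate([1200, 0, 0]) cube([300, 800, 1000]);
translate([1500, 0, 0]) cube([300, 800, 1200]);


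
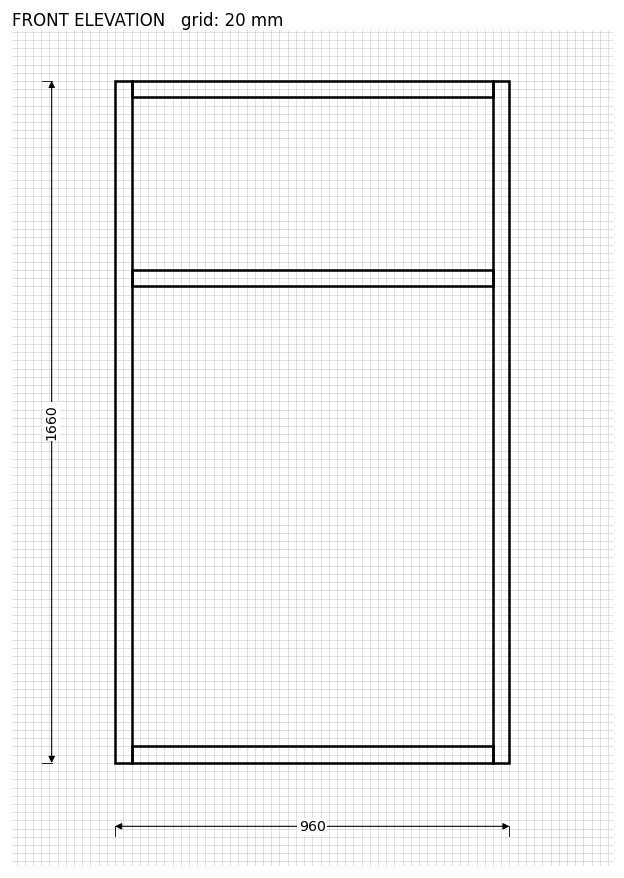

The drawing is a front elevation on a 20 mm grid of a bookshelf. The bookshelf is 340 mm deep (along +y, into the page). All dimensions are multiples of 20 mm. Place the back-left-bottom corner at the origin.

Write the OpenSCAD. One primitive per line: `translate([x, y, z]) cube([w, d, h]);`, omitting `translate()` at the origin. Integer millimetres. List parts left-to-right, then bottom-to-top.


cube([40, 340, 1660]);
translate([40, 0, 0]) cube([880, 340, 40]);
translate([40, 0, 1160]) cube([880, 340, 40]);
translate([40, 0, 1620]) cube([880, 340, 40]);
translate([920, 0, 0]) cube([40, 340, 1660]);
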